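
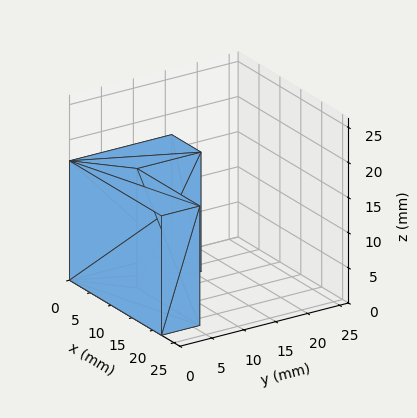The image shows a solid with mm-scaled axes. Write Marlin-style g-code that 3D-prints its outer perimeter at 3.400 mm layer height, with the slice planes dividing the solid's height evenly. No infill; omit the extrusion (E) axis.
Reading the render: the shape is an L-shaped prism: outer 22 × 16 mm, arm thicknesses ≈ 6 mm (horizontal) and 7 mm (vertical), extruded 17 mm in z (dimensions read to the nearest mm from the axis ticks). For the g-code, the solid's height is divided into equal slices at the stated Δz and each level perimeter traced with G1 moves after a G0 lift.

; perimeter-only toolpath
G21 ; units = mm
G90 ; absolute positioning
G28 ; home
; layer 1
G0 Z3.400
G0 X0.000 Y0.000
G1 X22.000 Y0.000
G1 X22.000 Y6.000
G1 X7.000 Y6.000
G1 X7.000 Y16.000
G1 X0.000 Y16.000
G1 X0.000 Y0.000
; layer 2
G0 Z6.800
G0 X0.000 Y0.000
G1 X22.000 Y0.000
G1 X22.000 Y6.000
G1 X7.000 Y6.000
G1 X7.000 Y16.000
G1 X0.000 Y16.000
G1 X0.000 Y0.000
; layer 3
G0 Z10.200
G0 X0.000 Y0.000
G1 X22.000 Y0.000
G1 X22.000 Y6.000
G1 X7.000 Y6.000
G1 X7.000 Y16.000
G1 X0.000 Y16.000
G1 X0.000 Y0.000
; layer 4
G0 Z13.600
G0 X0.000 Y0.000
G1 X22.000 Y0.000
G1 X22.000 Y6.000
G1 X7.000 Y6.000
G1 X7.000 Y16.000
G1 X0.000 Y16.000
G1 X0.000 Y0.000
; layer 5
G0 Z17.000
G0 X0.000 Y0.000
G1 X22.000 Y0.000
G1 X22.000 Y6.000
G1 X7.000 Y6.000
G1 X7.000 Y16.000
G1 X0.000 Y16.000
G1 X0.000 Y0.000
M2 ; end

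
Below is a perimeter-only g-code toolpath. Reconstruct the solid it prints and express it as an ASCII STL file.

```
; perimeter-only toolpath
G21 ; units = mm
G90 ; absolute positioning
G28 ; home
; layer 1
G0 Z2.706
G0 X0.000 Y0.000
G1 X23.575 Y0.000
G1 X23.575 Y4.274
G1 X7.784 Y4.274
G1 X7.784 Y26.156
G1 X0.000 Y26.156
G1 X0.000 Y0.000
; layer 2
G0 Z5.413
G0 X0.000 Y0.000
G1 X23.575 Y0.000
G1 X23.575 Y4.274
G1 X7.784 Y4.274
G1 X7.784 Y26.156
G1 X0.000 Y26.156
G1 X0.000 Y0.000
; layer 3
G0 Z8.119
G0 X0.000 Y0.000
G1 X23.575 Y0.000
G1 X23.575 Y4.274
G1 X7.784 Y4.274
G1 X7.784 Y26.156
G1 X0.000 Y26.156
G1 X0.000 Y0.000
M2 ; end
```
solid part
  facet normal 0.0000 0.0000 -1.0000
    outer loop
      vertex 23.575 4.274 0.000
      vertex 23.575 0.000 0.000
      vertex 0.000 0.000 0.000
    endloop
  endfacet
  facet normal 0.0000 0.0000 -1.0000
    outer loop
      vertex 7.784 4.274 0.000
      vertex 23.575 4.274 0.000
      vertex 0.000 0.000 0.000
    endloop
  endfacet
  facet normal 0.0000 0.0000 -1.0000
    outer loop
      vertex 7.784 26.156 0.000
      vertex 7.784 4.274 0.000
      vertex 0.000 0.000 0.000
    endloop
  endfacet
  facet normal 0.0000 0.0000 -1.0000
    outer loop
      vertex 0.000 26.156 0.000
      vertex 7.784 26.156 0.000
      vertex 0.000 0.000 0.000
    endloop
  endfacet
  facet normal 0.0000 0.0000 1.0000
    outer loop
      vertex 0.000 0.000 8.119
      vertex 23.575 0.000 8.119
      vertex 23.575 4.274 8.119
    endloop
  endfacet
  facet normal 0.0000 0.0000 1.0000
    outer loop
      vertex 0.000 0.000 8.119
      vertex 23.575 4.274 8.119
      vertex 7.784 4.274 8.119
    endloop
  endfacet
  facet normal 0.0000 0.0000 1.0000
    outer loop
      vertex 0.000 0.000 8.119
      vertex 7.784 4.274 8.119
      vertex 7.784 26.156 8.119
    endloop
  endfacet
  facet normal 0.0000 0.0000 1.0000
    outer loop
      vertex 0.000 0.000 8.119
      vertex 7.784 26.156 8.119
      vertex 0.000 26.156 8.119
    endloop
  endfacet
  facet normal 0.0000 -1.0000 0.0000
    outer loop
      vertex 0.000 0.000 0.000
      vertex 23.575 0.000 0.000
      vertex 23.575 0.000 8.119
    endloop
  endfacet
  facet normal 0.0000 -1.0000 0.0000
    outer loop
      vertex 0.000 0.000 0.000
      vertex 23.575 0.000 8.119
      vertex 0.000 0.000 8.119
    endloop
  endfacet
  facet normal 1.0000 0.0000 0.0000
    outer loop
      vertex 23.575 0.000 0.000
      vertex 23.575 4.274 0.000
      vertex 23.575 4.274 8.119
    endloop
  endfacet
  facet normal 1.0000 0.0000 0.0000
    outer loop
      vertex 23.575 0.000 0.000
      vertex 23.575 4.274 8.119
      vertex 23.575 0.000 8.119
    endloop
  endfacet
  facet normal 0.0000 1.0000 0.0000
    outer loop
      vertex 23.575 4.274 0.000
      vertex 7.784 4.274 0.000
      vertex 7.784 4.274 8.119
    endloop
  endfacet
  facet normal 0.0000 1.0000 0.0000
    outer loop
      vertex 23.575 4.274 0.000
      vertex 7.784 4.274 8.119
      vertex 23.575 4.274 8.119
    endloop
  endfacet
  facet normal 1.0000 0.0000 0.0000
    outer loop
      vertex 7.784 4.274 0.000
      vertex 7.784 26.156 0.000
      vertex 7.784 26.156 8.119
    endloop
  endfacet
  facet normal 1.0000 0.0000 0.0000
    outer loop
      vertex 7.784 4.274 0.000
      vertex 7.784 26.156 8.119
      vertex 7.784 4.274 8.119
    endloop
  endfacet
  facet normal 0.0000 1.0000 0.0000
    outer loop
      vertex 7.784 26.156 0.000
      vertex 0.000 26.156 0.000
      vertex 0.000 26.156 8.119
    endloop
  endfacet
  facet normal 0.0000 1.0000 0.0000
    outer loop
      vertex 7.784 26.156 0.000
      vertex 0.000 26.156 8.119
      vertex 7.784 26.156 8.119
    endloop
  endfacet
  facet normal -1.0000 0.0000 0.0000
    outer loop
      vertex 0.000 26.156 0.000
      vertex 0.000 0.000 0.000
      vertex 0.000 0.000 8.119
    endloop
  endfacet
  facet normal -1.0000 0.0000 0.0000
    outer loop
      vertex 0.000 26.156 0.000
      vertex 0.000 0.000 8.119
      vertex 0.000 26.156 8.119
    endloop
  endfacet
endsolid part

The G0 Z moves step by Δz≈2.706 mm. Every layer's G1 loop is the same polygon, so the solid is a straight extrusion of it from z=0 to z≈8.12. Closing with flat bottom and top caps and triangulating gives 20 facets — an L-shaped prism: outer 23.6 × 26.2 mm, arm thicknesses ≈ 4.27 mm (horizontal) and 7.78 mm (vertical), extruded 8.12 mm in z.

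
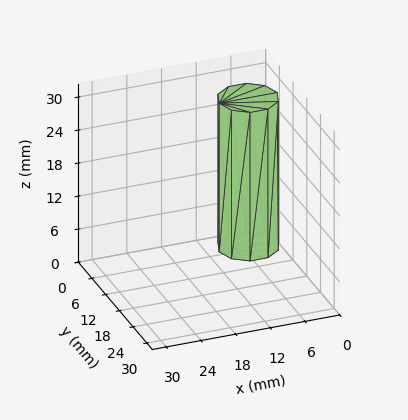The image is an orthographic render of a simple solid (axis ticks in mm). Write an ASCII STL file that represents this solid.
Reading the render: the shape is a regular 10-sided prism (a cylinder approximated with 10 flat sides), circumscribed radius ≈ 5 mm, height ≈ 27 mm (dimensions read to the nearest mm from the axis ticks). For the STL, each face is triangulated and given an outward normal.

solid part
  facet normal 0.0000 0.0000 -1.0000
    outer loop
      vertex 6.55 9.76 0.00
      vertex 9.05 7.94 0.00
      vertex 10.00 5.00 0.00
    endloop
  endfacet
  facet normal 0.0000 0.0000 -1.0000
    outer loop
      vertex 3.45 9.76 0.00
      vertex 6.55 9.76 0.00
      vertex 10.00 5.00 0.00
    endloop
  endfacet
  facet normal 0.0000 0.0000 -1.0000
    outer loop
      vertex 0.95 7.94 0.00
      vertex 3.45 9.76 0.00
      vertex 10.00 5.00 0.00
    endloop
  endfacet
  facet normal 0.0000 0.0000 -1.0000
    outer loop
      vertex 0.00 5.00 0.00
      vertex 0.95 7.94 0.00
      vertex 10.00 5.00 0.00
    endloop
  endfacet
  facet normal 0.0000 0.0000 -1.0000
    outer loop
      vertex 0.95 2.06 0.00
      vertex 0.00 5.00 0.00
      vertex 10.00 5.00 0.00
    endloop
  endfacet
  facet normal 0.0000 0.0000 -1.0000
    outer loop
      vertex 3.45 0.24 0.00
      vertex 0.95 2.06 0.00
      vertex 10.00 5.00 0.00
    endloop
  endfacet
  facet normal 0.0000 0.0000 -1.0000
    outer loop
      vertex 6.55 0.24 0.00
      vertex 3.45 0.24 0.00
      vertex 10.00 5.00 0.00
    endloop
  endfacet
  facet normal 0.0000 0.0000 -1.0000
    outer loop
      vertex 9.05 2.06 0.00
      vertex 6.55 0.24 0.00
      vertex 10.00 5.00 0.00
    endloop
  endfacet
  facet normal 0.0000 0.0000 1.0000
    outer loop
      vertex 10.00 5.00 27.00
      vertex 9.05 7.94 27.00
      vertex 6.55 9.76 27.00
    endloop
  endfacet
  facet normal 0.0000 0.0000 1.0000
    outer loop
      vertex 10.00 5.00 27.00
      vertex 6.55 9.76 27.00
      vertex 3.45 9.76 27.00
    endloop
  endfacet
  facet normal 0.0000 0.0000 1.0000
    outer loop
      vertex 10.00 5.00 27.00
      vertex 3.45 9.76 27.00
      vertex 0.95 7.94 27.00
    endloop
  endfacet
  facet normal 0.0000 0.0000 1.0000
    outer loop
      vertex 10.00 5.00 27.00
      vertex 0.95 7.94 27.00
      vertex 0.00 5.00 27.00
    endloop
  endfacet
  facet normal 0.0000 0.0000 1.0000
    outer loop
      vertex 10.00 5.00 27.00
      vertex 0.00 5.00 27.00
      vertex 0.95 2.06 27.00
    endloop
  endfacet
  facet normal 0.0000 0.0000 1.0000
    outer loop
      vertex 10.00 5.00 27.00
      vertex 0.95 2.06 27.00
      vertex 3.45 0.24 27.00
    endloop
  endfacet
  facet normal 0.0000 0.0000 1.0000
    outer loop
      vertex 10.00 5.00 27.00
      vertex 3.45 0.24 27.00
      vertex 6.55 0.24 27.00
    endloop
  endfacet
  facet normal 0.0000 0.0000 1.0000
    outer loop
      vertex 10.00 5.00 27.00
      vertex 6.55 0.24 27.00
      vertex 9.05 2.06 27.00
    endloop
  endfacet
  facet normal 0.9516 0.3075 0.0000
    outer loop
      vertex 10.00 5.00 0.00
      vertex 9.05 7.94 0.00
      vertex 9.05 7.94 27.00
    endloop
  endfacet
  facet normal 0.9516 0.3075 0.0000
    outer loop
      vertex 10.00 5.00 0.00
      vertex 9.05 7.94 27.00
      vertex 10.00 5.00 27.00
    endloop
  endfacet
  facet normal 0.5886 0.8085 0.0000
    outer loop
      vertex 9.05 7.94 0.00
      vertex 6.55 9.76 0.00
      vertex 6.55 9.76 27.00
    endloop
  endfacet
  facet normal 0.5886 0.8085 0.0000
    outer loop
      vertex 9.05 7.94 0.00
      vertex 6.55 9.76 27.00
      vertex 9.05 7.94 27.00
    endloop
  endfacet
  facet normal 0.0000 1.0000 0.0000
    outer loop
      vertex 6.55 9.76 0.00
      vertex 3.45 9.76 0.00
      vertex 3.45 9.76 27.00
    endloop
  endfacet
  facet normal 0.0000 1.0000 0.0000
    outer loop
      vertex 6.55 9.76 0.00
      vertex 3.45 9.76 27.00
      vertex 6.55 9.76 27.00
    endloop
  endfacet
  facet normal -0.5886 0.8085 0.0000
    outer loop
      vertex 3.45 9.76 0.00
      vertex 0.95 7.94 0.00
      vertex 0.95 7.94 27.00
    endloop
  endfacet
  facet normal -0.5886 0.8085 0.0000
    outer loop
      vertex 3.45 9.76 0.00
      vertex 0.95 7.94 27.00
      vertex 3.45 9.76 27.00
    endloop
  endfacet
  facet normal -0.9516 0.3075 0.0000
    outer loop
      vertex 0.95 7.94 0.00
      vertex 0.00 5.00 0.00
      vertex 0.00 5.00 27.00
    endloop
  endfacet
  facet normal -0.9516 0.3075 0.0000
    outer loop
      vertex 0.95 7.94 0.00
      vertex 0.00 5.00 27.00
      vertex 0.95 7.94 27.00
    endloop
  endfacet
  facet normal -0.9516 -0.3075 0.0000
    outer loop
      vertex 0.00 5.00 0.00
      vertex 0.95 2.06 0.00
      vertex 0.95 2.06 27.00
    endloop
  endfacet
  facet normal -0.9516 -0.3075 0.0000
    outer loop
      vertex 0.00 5.00 0.00
      vertex 0.95 2.06 27.00
      vertex 0.00 5.00 27.00
    endloop
  endfacet
  facet normal -0.5886 -0.8085 0.0000
    outer loop
      vertex 0.95 2.06 0.00
      vertex 3.45 0.24 0.00
      vertex 3.45 0.24 27.00
    endloop
  endfacet
  facet normal -0.5886 -0.8085 0.0000
    outer loop
      vertex 0.95 2.06 0.00
      vertex 3.45 0.24 27.00
      vertex 0.95 2.06 27.00
    endloop
  endfacet
  facet normal 0.0000 -1.0000 0.0000
    outer loop
      vertex 3.45 0.24 0.00
      vertex 6.55 0.24 0.00
      vertex 6.55 0.24 27.00
    endloop
  endfacet
  facet normal 0.0000 -1.0000 0.0000
    outer loop
      vertex 3.45 0.24 0.00
      vertex 6.55 0.24 27.00
      vertex 3.45 0.24 27.00
    endloop
  endfacet
  facet normal 0.5886 -0.8085 0.0000
    outer loop
      vertex 6.55 0.24 0.00
      vertex 9.05 2.06 0.00
      vertex 9.05 2.06 27.00
    endloop
  endfacet
  facet normal 0.5886 -0.8085 0.0000
    outer loop
      vertex 6.55 0.24 0.00
      vertex 9.05 2.06 27.00
      vertex 6.55 0.24 27.00
    endloop
  endfacet
  facet normal 0.9516 -0.3075 0.0000
    outer loop
      vertex 9.05 2.06 0.00
      vertex 10.00 5.00 0.00
      vertex 10.00 5.00 27.00
    endloop
  endfacet
  facet normal 0.9516 -0.3075 0.0000
    outer loop
      vertex 9.05 2.06 0.00
      vertex 10.00 5.00 27.00
      vertex 9.05 2.06 27.00
    endloop
  endfacet
endsolid part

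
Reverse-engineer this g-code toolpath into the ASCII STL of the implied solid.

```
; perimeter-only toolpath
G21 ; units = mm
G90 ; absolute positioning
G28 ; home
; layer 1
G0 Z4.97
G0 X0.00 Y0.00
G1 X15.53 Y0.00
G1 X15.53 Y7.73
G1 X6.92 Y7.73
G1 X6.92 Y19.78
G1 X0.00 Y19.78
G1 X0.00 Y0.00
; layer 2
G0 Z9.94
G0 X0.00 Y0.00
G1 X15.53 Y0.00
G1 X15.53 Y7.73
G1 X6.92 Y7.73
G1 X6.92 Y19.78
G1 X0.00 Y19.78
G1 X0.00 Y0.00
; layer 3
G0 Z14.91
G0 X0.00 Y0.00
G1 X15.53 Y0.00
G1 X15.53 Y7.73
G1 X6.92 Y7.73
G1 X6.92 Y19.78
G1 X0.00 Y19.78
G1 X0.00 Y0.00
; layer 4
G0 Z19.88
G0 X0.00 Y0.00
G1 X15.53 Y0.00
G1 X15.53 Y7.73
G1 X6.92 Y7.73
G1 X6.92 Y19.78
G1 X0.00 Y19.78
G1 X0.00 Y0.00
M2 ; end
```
solid part
  facet normal 0.0000 0.0000 -1.0000
    outer loop
      vertex 15.53 7.73 0.00
      vertex 15.53 0.00 0.00
      vertex 0.00 0.00 0.00
    endloop
  endfacet
  facet normal 0.0000 0.0000 -1.0000
    outer loop
      vertex 6.92 7.73 0.00
      vertex 15.53 7.73 0.00
      vertex 0.00 0.00 0.00
    endloop
  endfacet
  facet normal 0.0000 0.0000 -1.0000
    outer loop
      vertex 6.92 19.78 0.00
      vertex 6.92 7.73 0.00
      vertex 0.00 0.00 0.00
    endloop
  endfacet
  facet normal 0.0000 0.0000 -1.0000
    outer loop
      vertex 0.00 19.78 0.00
      vertex 6.92 19.78 0.00
      vertex 0.00 0.00 0.00
    endloop
  endfacet
  facet normal 0.0000 0.0000 1.0000
    outer loop
      vertex 0.00 0.00 19.88
      vertex 15.53 0.00 19.88
      vertex 15.53 7.73 19.88
    endloop
  endfacet
  facet normal 0.0000 0.0000 1.0000
    outer loop
      vertex 0.00 0.00 19.88
      vertex 15.53 7.73 19.88
      vertex 6.92 7.73 19.88
    endloop
  endfacet
  facet normal 0.0000 0.0000 1.0000
    outer loop
      vertex 0.00 0.00 19.88
      vertex 6.92 7.73 19.88
      vertex 6.92 19.78 19.88
    endloop
  endfacet
  facet normal 0.0000 0.0000 1.0000
    outer loop
      vertex 0.00 0.00 19.88
      vertex 6.92 19.78 19.88
      vertex 0.00 19.78 19.88
    endloop
  endfacet
  facet normal 0.0000 -1.0000 0.0000
    outer loop
      vertex 0.00 0.00 0.00
      vertex 15.53 0.00 0.00
      vertex 15.53 0.00 19.88
    endloop
  endfacet
  facet normal 0.0000 -1.0000 0.0000
    outer loop
      vertex 0.00 0.00 0.00
      vertex 15.53 0.00 19.88
      vertex 0.00 0.00 19.88
    endloop
  endfacet
  facet normal 1.0000 0.0000 0.0000
    outer loop
      vertex 15.53 0.00 0.00
      vertex 15.53 7.73 0.00
      vertex 15.53 7.73 19.88
    endloop
  endfacet
  facet normal 1.0000 0.0000 0.0000
    outer loop
      vertex 15.53 0.00 0.00
      vertex 15.53 7.73 19.88
      vertex 15.53 0.00 19.88
    endloop
  endfacet
  facet normal 0.0000 1.0000 0.0000
    outer loop
      vertex 15.53 7.73 0.00
      vertex 6.92 7.73 0.00
      vertex 6.92 7.73 19.88
    endloop
  endfacet
  facet normal 0.0000 1.0000 0.0000
    outer loop
      vertex 15.53 7.73 0.00
      vertex 6.92 7.73 19.88
      vertex 15.53 7.73 19.88
    endloop
  endfacet
  facet normal 1.0000 0.0000 0.0000
    outer loop
      vertex 6.92 7.73 0.00
      vertex 6.92 19.78 0.00
      vertex 6.92 19.78 19.88
    endloop
  endfacet
  facet normal 1.0000 0.0000 0.0000
    outer loop
      vertex 6.92 7.73 0.00
      vertex 6.92 19.78 19.88
      vertex 6.92 7.73 19.88
    endloop
  endfacet
  facet normal 0.0000 1.0000 0.0000
    outer loop
      vertex 6.92 19.78 0.00
      vertex 0.00 19.78 0.00
      vertex 0.00 19.78 19.88
    endloop
  endfacet
  facet normal 0.0000 1.0000 0.0000
    outer loop
      vertex 6.92 19.78 0.00
      vertex 0.00 19.78 19.88
      vertex 6.92 19.78 19.88
    endloop
  endfacet
  facet normal -1.0000 0.0000 0.0000
    outer loop
      vertex 0.00 19.78 0.00
      vertex 0.00 0.00 0.00
      vertex 0.00 0.00 19.88
    endloop
  endfacet
  facet normal -1.0000 0.0000 0.0000
    outer loop
      vertex 0.00 19.78 0.00
      vertex 0.00 0.00 19.88
      vertex 0.00 19.78 19.88
    endloop
  endfacet
endsolid part

The G0 Z moves step by Δz≈4.97 mm. Every layer's G1 loop is the same polygon, so the solid is a straight extrusion of it from z=0 to z≈19.9. Closing with flat bottom and top caps and triangulating gives 20 facets — an L-shaped prism: outer 15.5 × 19.8 mm, arm thicknesses ≈ 7.73 mm (horizontal) and 6.92 mm (vertical), extruded 19.9 mm in z.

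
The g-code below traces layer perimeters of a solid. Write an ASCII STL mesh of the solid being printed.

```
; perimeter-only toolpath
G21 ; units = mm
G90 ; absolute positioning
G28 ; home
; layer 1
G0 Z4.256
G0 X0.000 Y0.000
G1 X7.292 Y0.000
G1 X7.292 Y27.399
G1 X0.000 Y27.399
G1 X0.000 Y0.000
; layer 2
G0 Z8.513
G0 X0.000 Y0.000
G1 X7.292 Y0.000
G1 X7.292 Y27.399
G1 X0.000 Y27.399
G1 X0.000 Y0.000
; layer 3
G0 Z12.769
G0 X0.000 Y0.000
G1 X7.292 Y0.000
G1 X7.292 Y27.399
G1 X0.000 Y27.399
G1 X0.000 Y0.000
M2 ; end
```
solid part
  facet normal 0.0000 0.0000 -1.0000
    outer loop
      vertex 7.292 27.399 0.000
      vertex 7.292 0.000 0.000
      vertex 0.000 0.000 0.000
    endloop
  endfacet
  facet normal 0.0000 0.0000 -1.0000
    outer loop
      vertex 0.000 27.399 0.000
      vertex 7.292 27.399 0.000
      vertex 0.000 0.000 0.000
    endloop
  endfacet
  facet normal 0.0000 0.0000 1.0000
    outer loop
      vertex 0.000 0.000 12.769
      vertex 7.292 0.000 12.769
      vertex 7.292 27.399 12.769
    endloop
  endfacet
  facet normal 0.0000 0.0000 1.0000
    outer loop
      vertex 0.000 0.000 12.769
      vertex 7.292 27.399 12.769
      vertex 0.000 27.399 12.769
    endloop
  endfacet
  facet normal 0.0000 -1.0000 0.0000
    outer loop
      vertex 0.000 0.000 0.000
      vertex 7.292 0.000 0.000
      vertex 7.292 0.000 12.769
    endloop
  endfacet
  facet normal 0.0000 -1.0000 0.0000
    outer loop
      vertex 0.000 0.000 0.000
      vertex 7.292 0.000 12.769
      vertex 0.000 0.000 12.769
    endloop
  endfacet
  facet normal 0.0000 1.0000 0.0000
    outer loop
      vertex 7.292 27.399 12.769
      vertex 7.292 27.399 0.000
      vertex 0.000 27.399 0.000
    endloop
  endfacet
  facet normal 0.0000 1.0000 0.0000
    outer loop
      vertex 0.000 27.399 12.769
      vertex 7.292 27.399 12.769
      vertex 0.000 27.399 0.000
    endloop
  endfacet
  facet normal -1.0000 0.0000 0.0000
    outer loop
      vertex 0.000 27.399 12.769
      vertex 0.000 27.399 0.000
      vertex 0.000 0.000 0.000
    endloop
  endfacet
  facet normal -1.0000 0.0000 0.0000
    outer loop
      vertex 0.000 0.000 12.769
      vertex 0.000 27.399 12.769
      vertex 0.000 0.000 0.000
    endloop
  endfacet
  facet normal 1.0000 0.0000 0.0000
    outer loop
      vertex 7.292 0.000 0.000
      vertex 7.292 27.399 0.000
      vertex 7.292 27.399 12.769
    endloop
  endfacet
  facet normal 1.0000 0.0000 0.0000
    outer loop
      vertex 7.292 0.000 0.000
      vertex 7.292 27.399 12.769
      vertex 7.292 0.000 12.769
    endloop
  endfacet
endsolid part

The G0 Z moves step by Δz≈4.256 mm. Every layer's G1 loop is the same polygon, so the solid is a straight extrusion of it from z=0 to z≈12.8. Closing with flat bottom and top caps and triangulating gives 12 facets — a rectangular box, roughly 7.29 × 27.4 mm footprint and 12.8 mm tall.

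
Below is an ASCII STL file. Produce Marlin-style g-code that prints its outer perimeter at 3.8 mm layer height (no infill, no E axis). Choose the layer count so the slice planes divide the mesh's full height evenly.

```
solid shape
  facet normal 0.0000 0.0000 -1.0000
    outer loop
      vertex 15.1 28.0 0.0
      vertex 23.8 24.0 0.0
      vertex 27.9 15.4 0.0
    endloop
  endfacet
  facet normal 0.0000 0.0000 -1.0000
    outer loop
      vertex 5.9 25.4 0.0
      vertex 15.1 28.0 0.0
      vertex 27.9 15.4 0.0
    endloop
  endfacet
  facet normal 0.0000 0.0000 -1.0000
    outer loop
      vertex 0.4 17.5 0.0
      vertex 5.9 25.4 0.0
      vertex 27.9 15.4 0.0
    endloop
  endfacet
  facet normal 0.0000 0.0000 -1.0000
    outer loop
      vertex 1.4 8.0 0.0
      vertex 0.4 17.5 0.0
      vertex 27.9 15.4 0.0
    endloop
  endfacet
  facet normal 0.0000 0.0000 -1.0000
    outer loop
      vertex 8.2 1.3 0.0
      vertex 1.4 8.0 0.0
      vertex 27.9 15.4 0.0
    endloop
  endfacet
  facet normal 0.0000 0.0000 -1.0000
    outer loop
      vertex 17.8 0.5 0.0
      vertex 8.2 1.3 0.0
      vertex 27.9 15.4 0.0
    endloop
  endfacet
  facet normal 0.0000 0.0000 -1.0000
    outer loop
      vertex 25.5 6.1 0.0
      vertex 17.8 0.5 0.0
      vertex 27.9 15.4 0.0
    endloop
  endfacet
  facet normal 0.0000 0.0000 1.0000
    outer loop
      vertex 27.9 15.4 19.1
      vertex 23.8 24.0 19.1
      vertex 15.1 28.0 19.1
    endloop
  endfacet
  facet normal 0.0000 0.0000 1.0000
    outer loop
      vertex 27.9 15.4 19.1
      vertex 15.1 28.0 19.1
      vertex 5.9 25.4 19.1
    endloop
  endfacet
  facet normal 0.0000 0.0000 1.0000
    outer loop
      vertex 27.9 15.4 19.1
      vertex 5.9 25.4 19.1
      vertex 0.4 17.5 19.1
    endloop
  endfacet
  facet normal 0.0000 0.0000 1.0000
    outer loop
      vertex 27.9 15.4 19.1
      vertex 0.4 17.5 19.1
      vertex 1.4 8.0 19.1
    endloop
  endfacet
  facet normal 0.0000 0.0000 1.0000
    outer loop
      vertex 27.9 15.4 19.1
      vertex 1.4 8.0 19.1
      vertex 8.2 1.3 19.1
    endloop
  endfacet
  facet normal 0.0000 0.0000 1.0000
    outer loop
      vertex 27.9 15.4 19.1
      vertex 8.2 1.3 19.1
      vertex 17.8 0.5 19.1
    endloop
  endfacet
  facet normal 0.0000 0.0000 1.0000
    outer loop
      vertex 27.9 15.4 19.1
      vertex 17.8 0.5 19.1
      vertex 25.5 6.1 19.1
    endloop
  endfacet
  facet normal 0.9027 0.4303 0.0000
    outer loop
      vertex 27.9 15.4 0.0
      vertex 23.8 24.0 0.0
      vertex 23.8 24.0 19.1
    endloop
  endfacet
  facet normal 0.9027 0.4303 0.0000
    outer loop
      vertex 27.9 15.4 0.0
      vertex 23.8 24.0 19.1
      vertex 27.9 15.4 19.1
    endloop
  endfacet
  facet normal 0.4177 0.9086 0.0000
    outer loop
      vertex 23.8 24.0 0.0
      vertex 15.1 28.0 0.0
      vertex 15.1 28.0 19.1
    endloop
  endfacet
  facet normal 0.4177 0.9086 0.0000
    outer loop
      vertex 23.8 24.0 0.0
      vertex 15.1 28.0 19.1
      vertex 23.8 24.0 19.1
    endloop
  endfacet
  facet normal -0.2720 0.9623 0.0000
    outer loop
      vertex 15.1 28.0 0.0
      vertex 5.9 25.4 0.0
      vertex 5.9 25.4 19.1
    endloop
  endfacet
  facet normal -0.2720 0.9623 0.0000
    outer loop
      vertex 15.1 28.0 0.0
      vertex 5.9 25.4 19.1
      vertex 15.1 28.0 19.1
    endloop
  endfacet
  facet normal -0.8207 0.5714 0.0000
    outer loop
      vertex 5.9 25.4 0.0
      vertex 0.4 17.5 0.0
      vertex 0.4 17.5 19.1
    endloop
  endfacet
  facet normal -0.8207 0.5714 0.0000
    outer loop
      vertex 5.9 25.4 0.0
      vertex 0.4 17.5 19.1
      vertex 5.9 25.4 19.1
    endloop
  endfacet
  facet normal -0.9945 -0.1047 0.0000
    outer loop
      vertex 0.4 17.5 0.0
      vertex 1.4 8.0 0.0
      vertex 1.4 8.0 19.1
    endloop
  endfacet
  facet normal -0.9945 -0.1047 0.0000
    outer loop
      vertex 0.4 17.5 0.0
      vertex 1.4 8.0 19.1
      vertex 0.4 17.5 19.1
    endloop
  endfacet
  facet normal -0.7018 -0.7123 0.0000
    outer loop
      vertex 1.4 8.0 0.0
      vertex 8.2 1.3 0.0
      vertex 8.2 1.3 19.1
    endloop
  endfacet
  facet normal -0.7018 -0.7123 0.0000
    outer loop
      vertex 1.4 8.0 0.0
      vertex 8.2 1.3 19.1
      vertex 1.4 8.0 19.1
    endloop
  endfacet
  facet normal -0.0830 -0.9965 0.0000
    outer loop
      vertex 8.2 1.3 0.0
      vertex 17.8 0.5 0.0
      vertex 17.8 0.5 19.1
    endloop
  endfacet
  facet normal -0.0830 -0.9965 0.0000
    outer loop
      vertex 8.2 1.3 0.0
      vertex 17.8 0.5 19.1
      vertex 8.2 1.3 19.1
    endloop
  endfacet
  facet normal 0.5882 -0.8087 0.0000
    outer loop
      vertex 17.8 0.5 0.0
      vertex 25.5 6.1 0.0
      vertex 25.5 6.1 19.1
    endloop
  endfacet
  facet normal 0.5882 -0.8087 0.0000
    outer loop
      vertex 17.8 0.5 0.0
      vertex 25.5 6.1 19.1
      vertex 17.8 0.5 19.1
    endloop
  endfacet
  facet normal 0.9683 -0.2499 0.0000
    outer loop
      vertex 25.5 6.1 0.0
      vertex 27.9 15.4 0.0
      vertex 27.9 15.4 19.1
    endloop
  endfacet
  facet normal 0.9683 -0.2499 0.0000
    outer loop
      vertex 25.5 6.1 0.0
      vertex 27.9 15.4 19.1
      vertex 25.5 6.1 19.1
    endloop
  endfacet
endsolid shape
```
; perimeter-only toolpath
G21 ; units = mm
G90 ; absolute positioning
G28 ; home
; layer 1
G0 Z3.8
G0 X27.9 Y15.4
G1 X23.8 Y24.0
G1 X15.1 Y28.0
G1 X5.9 Y25.4
G1 X0.4 Y17.5
G1 X1.4 Y8.0
G1 X8.2 Y1.3
G1 X17.8 Y0.5
G1 X25.5 Y6.1
G1 X27.9 Y15.4
; layer 2
G0 Z7.6
G0 X27.9 Y15.4
G1 X23.8 Y24.0
G1 X15.1 Y28.0
G1 X5.9 Y25.4
G1 X0.4 Y17.5
G1 X1.4 Y8.0
G1 X8.2 Y1.3
G1 X17.8 Y0.5
G1 X25.5 Y6.1
G1 X27.9 Y15.4
; layer 3
G0 Z11.5
G0 X27.9 Y15.4
G1 X23.8 Y24.0
G1 X15.1 Y28.0
G1 X5.9 Y25.4
G1 X0.4 Y17.5
G1 X1.4 Y8.0
G1 X8.2 Y1.3
G1 X17.8 Y0.5
G1 X25.5 Y6.1
G1 X27.9 Y15.4
; layer 4
G0 Z15.3
G0 X27.9 Y15.4
G1 X23.8 Y24.0
G1 X15.1 Y28.0
G1 X5.9 Y25.4
G1 X0.4 Y17.5
G1 X1.4 Y8.0
G1 X8.2 Y1.3
G1 X17.8 Y0.5
G1 X25.5 Y6.1
G1 X27.9 Y15.4
; layer 5
G0 Z19.1
G0 X27.9 Y15.4
G1 X23.8 Y24.0
G1 X15.1 Y28.0
G1 X5.9 Y25.4
G1 X0.4 Y17.5
G1 X1.4 Y8.0
G1 X8.2 Y1.3
G1 X17.8 Y0.5
G1 X25.5 Y6.1
G1 X27.9 Y15.4
M2 ; end

The solid is a regular 9-sided prism (a cylinder approximated with 9 flat sides), circumscribed radius ≈ 14 mm, height ≈ 19.1 mm. Slicing at Δz = 3.8 mm — 5 equal slices spanning the solid's height, so layer i sits at z = i·h/5 — gives 5 non-empty perimeters. Each is a 9-segment closed polygon; G0 lifts to the layer z and rapids to the start vertex, then G1 traces the edges.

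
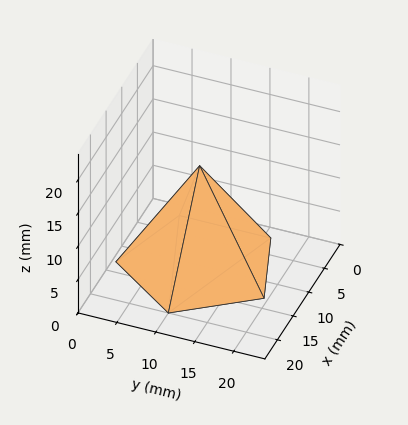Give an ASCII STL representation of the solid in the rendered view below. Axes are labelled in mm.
Reading the render: the shape is a regular 5-sided pyramid, base circumscribed radius ≈ 10 mm, apex at z ≈ 15 mm (dimensions read to the nearest mm from the axis ticks). For the STL, each face is triangulated and given an outward normal.

solid part
  facet normal 0.0000 0.0000 -1.0000
    outer loop
      vertex 1.91 15.88 0.00
      vertex 13.09 19.51 0.00
      vertex 20.00 10.00 0.00
    endloop
  endfacet
  facet normal 0.0000 0.0000 -1.0000
    outer loop
      vertex 1.91 4.12 0.00
      vertex 1.91 15.88 0.00
      vertex 20.00 10.00 0.00
    endloop
  endfacet
  facet normal 0.0000 0.0000 -1.0000
    outer loop
      vertex 13.09 0.49 0.00
      vertex 1.91 4.12 0.00
      vertex 20.00 10.00 0.00
    endloop
  endfacet
  facet normal 0.7120 0.5174 0.4747
    outer loop
      vertex 20.00 10.00 0.00
      vertex 13.09 19.51 0.00
      vertex 10.00 10.00 15.00
    endloop
  endfacet
  facet normal -0.2718 0.8371 0.4747
    outer loop
      vertex 13.09 19.51 0.00
      vertex 1.91 15.88 0.00
      vertex 10.00 10.00 15.00
    endloop
  endfacet
  facet normal -0.8802 0.0000 0.4747
    outer loop
      vertex 1.91 15.88 0.00
      vertex 1.91 4.12 0.00
      vertex 10.00 10.00 15.00
    endloop
  endfacet
  facet normal -0.2718 -0.8371 0.4747
    outer loop
      vertex 1.91 4.12 0.00
      vertex 13.09 0.49 0.00
      vertex 10.00 10.00 15.00
    endloop
  endfacet
  facet normal 0.7120 -0.5174 0.4747
    outer loop
      vertex 13.09 0.49 0.00
      vertex 20.00 10.00 0.00
      vertex 10.00 10.00 15.00
    endloop
  endfacet
endsolid part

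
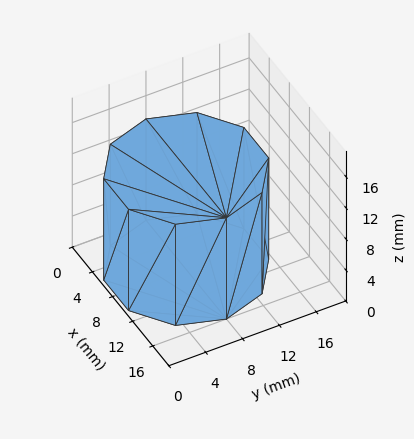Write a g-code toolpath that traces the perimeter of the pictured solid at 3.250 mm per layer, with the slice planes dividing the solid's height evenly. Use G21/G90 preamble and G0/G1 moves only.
Reading the render: the shape is a regular 10-sided prism (a cylinder approximated with 10 flat sides), circumscribed radius ≈ 8 mm, height ≈ 13 mm (dimensions read to the nearest mm from the axis ticks). For the g-code, the solid's height is divided into equal slices at the stated Δz and each level perimeter traced with G1 moves after a G0 lift.

; perimeter-only toolpath
G21 ; units = mm
G90 ; absolute positioning
G28 ; home
; layer 1
G0 Z3.250
G0 X16.000 Y8.000
G1 X14.472 Y12.702
G1 X10.472 Y15.608
G1 X5.528 Y15.608
G1 X1.528 Y12.702
G1 X0.000 Y8.000
G1 X1.528 Y3.298
G1 X5.528 Y0.392
G1 X10.472 Y0.392
G1 X14.472 Y3.298
G1 X16.000 Y8.000
; layer 2
G0 Z6.500
G0 X16.000 Y8.000
G1 X14.472 Y12.702
G1 X10.472 Y15.608
G1 X5.528 Y15.608
G1 X1.528 Y12.702
G1 X0.000 Y8.000
G1 X1.528 Y3.298
G1 X5.528 Y0.392
G1 X10.472 Y0.392
G1 X14.472 Y3.298
G1 X16.000 Y8.000
; layer 3
G0 Z9.750
G0 X16.000 Y8.000
G1 X14.472 Y12.702
G1 X10.472 Y15.608
G1 X5.528 Y15.608
G1 X1.528 Y12.702
G1 X0.000 Y8.000
G1 X1.528 Y3.298
G1 X5.528 Y0.392
G1 X10.472 Y0.392
G1 X14.472 Y3.298
G1 X16.000 Y8.000
; layer 4
G0 Z13.000
G0 X16.000 Y8.000
G1 X14.472 Y12.702
G1 X10.472 Y15.608
G1 X5.528 Y15.608
G1 X1.528 Y12.702
G1 X0.000 Y8.000
G1 X1.528 Y3.298
G1 X5.528 Y0.392
G1 X10.472 Y0.392
G1 X14.472 Y3.298
G1 X16.000 Y8.000
M2 ; end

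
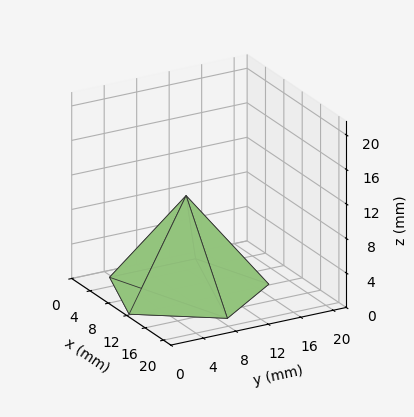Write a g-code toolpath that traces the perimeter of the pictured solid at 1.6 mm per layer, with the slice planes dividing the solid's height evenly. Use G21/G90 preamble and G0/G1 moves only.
Reading the render: the shape is a regular 5-sided pyramid, base circumscribed radius ≈ 9 mm, apex at z ≈ 11 mm (dimensions read to the nearest mm from the axis ticks). For the g-code, the solid's height is divided into equal slices at the stated Δz and each level perimeter traced with G1 moves after a G0 lift.

; perimeter-only toolpath
G21 ; units = mm
G90 ; absolute positioning
G28 ; home
; layer 1
G0 Z1.6
G0 X16.7 Y9.0
G1 X11.4 Y16.4
G1 X2.7 Y13.5
G1 X2.7 Y4.5
G1 X11.4 Y1.6
G1 X16.7 Y9.0
; layer 2
G0 Z3.1
G0 X15.4 Y9.0
G1 X11.0 Y15.1
G1 X3.8 Y12.8
G1 X3.8 Y5.2
G1 X11.0 Y2.9
G1 X15.4 Y9.0
; layer 3
G0 Z4.7
G0 X14.1 Y9.0
G1 X10.6 Y13.9
G1 X4.8 Y12.0
G1 X4.8 Y6.0
G1 X10.6 Y4.1
G1 X14.1 Y9.0
; layer 4
G0 Z6.3
G0 X12.9 Y9.0
G1 X10.2 Y12.7
G1 X5.9 Y11.3
G1 X5.9 Y6.7
G1 X10.2 Y5.3
G1 X12.9 Y9.0
; layer 5
G0 Z7.9
G0 X11.6 Y9.0
G1 X9.8 Y11.5
G1 X6.9 Y10.5
G1 X6.9 Y7.5
G1 X9.8 Y6.5
G1 X11.6 Y9.0
; layer 6
G0 Z9.4
G0 X10.3 Y9.0
G1 X9.4 Y10.2
G1 X8.0 Y9.8
G1 X8.0 Y8.2
G1 X9.4 Y7.8
G1 X10.3 Y9.0
M2 ; end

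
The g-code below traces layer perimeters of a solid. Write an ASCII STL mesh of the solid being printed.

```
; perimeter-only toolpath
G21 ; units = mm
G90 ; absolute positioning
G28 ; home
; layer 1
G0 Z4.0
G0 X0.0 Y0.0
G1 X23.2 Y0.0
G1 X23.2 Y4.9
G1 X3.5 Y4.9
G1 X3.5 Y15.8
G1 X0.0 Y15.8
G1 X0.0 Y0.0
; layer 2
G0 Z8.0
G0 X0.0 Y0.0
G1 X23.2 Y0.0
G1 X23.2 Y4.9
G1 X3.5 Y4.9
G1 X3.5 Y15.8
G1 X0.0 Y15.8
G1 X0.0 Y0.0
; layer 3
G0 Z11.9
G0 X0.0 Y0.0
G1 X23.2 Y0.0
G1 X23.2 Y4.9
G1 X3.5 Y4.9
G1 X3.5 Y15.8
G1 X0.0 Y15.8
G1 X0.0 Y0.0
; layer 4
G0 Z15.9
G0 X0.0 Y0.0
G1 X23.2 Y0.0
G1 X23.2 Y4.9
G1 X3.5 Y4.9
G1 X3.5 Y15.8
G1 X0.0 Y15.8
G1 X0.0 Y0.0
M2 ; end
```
solid part
  facet normal 0.0000 0.0000 -1.0000
    outer loop
      vertex 23.2 4.9 0.0
      vertex 23.2 0.0 0.0
      vertex 0.0 0.0 0.0
    endloop
  endfacet
  facet normal 0.0000 0.0000 -1.0000
    outer loop
      vertex 3.5 4.9 0.0
      vertex 23.2 4.9 0.0
      vertex 0.0 0.0 0.0
    endloop
  endfacet
  facet normal 0.0000 0.0000 -1.0000
    outer loop
      vertex 3.5 15.8 0.0
      vertex 3.5 4.9 0.0
      vertex 0.0 0.0 0.0
    endloop
  endfacet
  facet normal 0.0000 0.0000 -1.0000
    outer loop
      vertex 0.0 15.8 0.0
      vertex 3.5 15.8 0.0
      vertex 0.0 0.0 0.0
    endloop
  endfacet
  facet normal 0.0000 0.0000 1.0000
    outer loop
      vertex 0.0 0.0 15.9
      vertex 23.2 0.0 15.9
      vertex 23.2 4.9 15.9
    endloop
  endfacet
  facet normal 0.0000 0.0000 1.0000
    outer loop
      vertex 0.0 0.0 15.9
      vertex 23.2 4.9 15.9
      vertex 3.5 4.9 15.9
    endloop
  endfacet
  facet normal 0.0000 0.0000 1.0000
    outer loop
      vertex 0.0 0.0 15.9
      vertex 3.5 4.9 15.9
      vertex 3.5 15.8 15.9
    endloop
  endfacet
  facet normal 0.0000 0.0000 1.0000
    outer loop
      vertex 0.0 0.0 15.9
      vertex 3.5 15.8 15.9
      vertex 0.0 15.8 15.9
    endloop
  endfacet
  facet normal 0.0000 -1.0000 0.0000
    outer loop
      vertex 0.0 0.0 0.0
      vertex 23.2 0.0 0.0
      vertex 23.2 0.0 15.9
    endloop
  endfacet
  facet normal 0.0000 -1.0000 0.0000
    outer loop
      vertex 0.0 0.0 0.0
      vertex 23.2 0.0 15.9
      vertex 0.0 0.0 15.9
    endloop
  endfacet
  facet normal 1.0000 0.0000 0.0000
    outer loop
      vertex 23.2 0.0 0.0
      vertex 23.2 4.9 0.0
      vertex 23.2 4.9 15.9
    endloop
  endfacet
  facet normal 1.0000 0.0000 0.0000
    outer loop
      vertex 23.2 0.0 0.0
      vertex 23.2 4.9 15.9
      vertex 23.2 0.0 15.9
    endloop
  endfacet
  facet normal 0.0000 1.0000 0.0000
    outer loop
      vertex 23.2 4.9 0.0
      vertex 3.5 4.9 0.0
      vertex 3.5 4.9 15.9
    endloop
  endfacet
  facet normal 0.0000 1.0000 0.0000
    outer loop
      vertex 23.2 4.9 0.0
      vertex 3.5 4.9 15.9
      vertex 23.2 4.9 15.9
    endloop
  endfacet
  facet normal 1.0000 0.0000 0.0000
    outer loop
      vertex 3.5 4.9 0.0
      vertex 3.5 15.8 0.0
      vertex 3.5 15.8 15.9
    endloop
  endfacet
  facet normal 1.0000 0.0000 0.0000
    outer loop
      vertex 3.5 4.9 0.0
      vertex 3.5 15.8 15.9
      vertex 3.5 4.9 15.9
    endloop
  endfacet
  facet normal 0.0000 1.0000 0.0000
    outer loop
      vertex 3.5 15.8 0.0
      vertex 0.0 15.8 0.0
      vertex 0.0 15.8 15.9
    endloop
  endfacet
  facet normal 0.0000 1.0000 0.0000
    outer loop
      vertex 3.5 15.8 0.0
      vertex 0.0 15.8 15.9
      vertex 3.5 15.8 15.9
    endloop
  endfacet
  facet normal -1.0000 0.0000 0.0000
    outer loop
      vertex 0.0 15.8 0.0
      vertex 0.0 0.0 0.0
      vertex 0.0 0.0 15.9
    endloop
  endfacet
  facet normal -1.0000 0.0000 0.0000
    outer loop
      vertex 0.0 15.8 0.0
      vertex 0.0 0.0 15.9
      vertex 0.0 15.8 15.9
    endloop
  endfacet
endsolid part

The G0 Z moves step by Δz≈4.0 mm. Every layer's G1 loop is the same polygon, so the solid is a straight extrusion of it from z=0 to z≈15.9. Closing with flat bottom and top caps and triangulating gives 20 facets — an L-shaped prism: outer 23.2 × 15.8 mm, arm thicknesses ≈ 4.9 mm (horizontal) and 3.5 mm (vertical), extruded 15.9 mm in z.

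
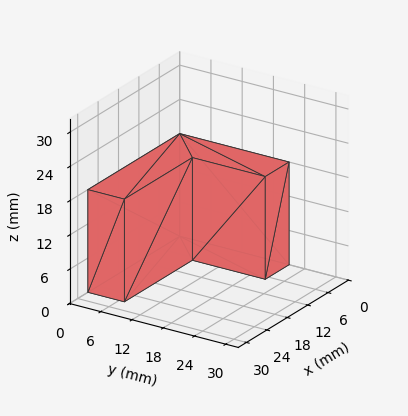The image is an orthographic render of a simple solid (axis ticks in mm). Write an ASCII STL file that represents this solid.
Reading the render: the shape is an L-shaped prism: outer 27 × 21 mm, arm thicknesses ≈ 7 mm (horizontal) and 7 mm (vertical), extruded 18 mm in z (dimensions read to the nearest mm from the axis ticks). For the STL, each face is triangulated and given an outward normal.

solid part
  facet normal 0.0000 0.0000 -1.0000
    outer loop
      vertex 27.00 7.00 0.00
      vertex 27.00 0.00 0.00
      vertex 0.00 0.00 0.00
    endloop
  endfacet
  facet normal 0.0000 0.0000 -1.0000
    outer loop
      vertex 7.00 7.00 0.00
      vertex 27.00 7.00 0.00
      vertex 0.00 0.00 0.00
    endloop
  endfacet
  facet normal 0.0000 0.0000 -1.0000
    outer loop
      vertex 7.00 21.00 0.00
      vertex 7.00 7.00 0.00
      vertex 0.00 0.00 0.00
    endloop
  endfacet
  facet normal 0.0000 0.0000 -1.0000
    outer loop
      vertex 0.00 21.00 0.00
      vertex 7.00 21.00 0.00
      vertex 0.00 0.00 0.00
    endloop
  endfacet
  facet normal 0.0000 0.0000 1.0000
    outer loop
      vertex 0.00 0.00 18.00
      vertex 27.00 0.00 18.00
      vertex 27.00 7.00 18.00
    endloop
  endfacet
  facet normal 0.0000 0.0000 1.0000
    outer loop
      vertex 0.00 0.00 18.00
      vertex 27.00 7.00 18.00
      vertex 7.00 7.00 18.00
    endloop
  endfacet
  facet normal 0.0000 0.0000 1.0000
    outer loop
      vertex 0.00 0.00 18.00
      vertex 7.00 7.00 18.00
      vertex 7.00 21.00 18.00
    endloop
  endfacet
  facet normal 0.0000 0.0000 1.0000
    outer loop
      vertex 0.00 0.00 18.00
      vertex 7.00 21.00 18.00
      vertex 0.00 21.00 18.00
    endloop
  endfacet
  facet normal 0.0000 -1.0000 0.0000
    outer loop
      vertex 0.00 0.00 0.00
      vertex 27.00 0.00 0.00
      vertex 27.00 0.00 18.00
    endloop
  endfacet
  facet normal 0.0000 -1.0000 0.0000
    outer loop
      vertex 0.00 0.00 0.00
      vertex 27.00 0.00 18.00
      vertex 0.00 0.00 18.00
    endloop
  endfacet
  facet normal 1.0000 0.0000 0.0000
    outer loop
      vertex 27.00 0.00 0.00
      vertex 27.00 7.00 0.00
      vertex 27.00 7.00 18.00
    endloop
  endfacet
  facet normal 1.0000 0.0000 0.0000
    outer loop
      vertex 27.00 0.00 0.00
      vertex 27.00 7.00 18.00
      vertex 27.00 0.00 18.00
    endloop
  endfacet
  facet normal 0.0000 1.0000 0.0000
    outer loop
      vertex 27.00 7.00 0.00
      vertex 7.00 7.00 0.00
      vertex 7.00 7.00 18.00
    endloop
  endfacet
  facet normal 0.0000 1.0000 0.0000
    outer loop
      vertex 27.00 7.00 0.00
      vertex 7.00 7.00 18.00
      vertex 27.00 7.00 18.00
    endloop
  endfacet
  facet normal 1.0000 0.0000 0.0000
    outer loop
      vertex 7.00 7.00 0.00
      vertex 7.00 21.00 0.00
      vertex 7.00 21.00 18.00
    endloop
  endfacet
  facet normal 1.0000 0.0000 0.0000
    outer loop
      vertex 7.00 7.00 0.00
      vertex 7.00 21.00 18.00
      vertex 7.00 7.00 18.00
    endloop
  endfacet
  facet normal 0.0000 1.0000 0.0000
    outer loop
      vertex 7.00 21.00 0.00
      vertex 0.00 21.00 0.00
      vertex 0.00 21.00 18.00
    endloop
  endfacet
  facet normal 0.0000 1.0000 0.0000
    outer loop
      vertex 7.00 21.00 0.00
      vertex 0.00 21.00 18.00
      vertex 7.00 21.00 18.00
    endloop
  endfacet
  facet normal -1.0000 0.0000 0.0000
    outer loop
      vertex 0.00 21.00 0.00
      vertex 0.00 0.00 0.00
      vertex 0.00 0.00 18.00
    endloop
  endfacet
  facet normal -1.0000 0.0000 0.0000
    outer loop
      vertex 0.00 21.00 0.00
      vertex 0.00 0.00 18.00
      vertex 0.00 21.00 18.00
    endloop
  endfacet
endsolid part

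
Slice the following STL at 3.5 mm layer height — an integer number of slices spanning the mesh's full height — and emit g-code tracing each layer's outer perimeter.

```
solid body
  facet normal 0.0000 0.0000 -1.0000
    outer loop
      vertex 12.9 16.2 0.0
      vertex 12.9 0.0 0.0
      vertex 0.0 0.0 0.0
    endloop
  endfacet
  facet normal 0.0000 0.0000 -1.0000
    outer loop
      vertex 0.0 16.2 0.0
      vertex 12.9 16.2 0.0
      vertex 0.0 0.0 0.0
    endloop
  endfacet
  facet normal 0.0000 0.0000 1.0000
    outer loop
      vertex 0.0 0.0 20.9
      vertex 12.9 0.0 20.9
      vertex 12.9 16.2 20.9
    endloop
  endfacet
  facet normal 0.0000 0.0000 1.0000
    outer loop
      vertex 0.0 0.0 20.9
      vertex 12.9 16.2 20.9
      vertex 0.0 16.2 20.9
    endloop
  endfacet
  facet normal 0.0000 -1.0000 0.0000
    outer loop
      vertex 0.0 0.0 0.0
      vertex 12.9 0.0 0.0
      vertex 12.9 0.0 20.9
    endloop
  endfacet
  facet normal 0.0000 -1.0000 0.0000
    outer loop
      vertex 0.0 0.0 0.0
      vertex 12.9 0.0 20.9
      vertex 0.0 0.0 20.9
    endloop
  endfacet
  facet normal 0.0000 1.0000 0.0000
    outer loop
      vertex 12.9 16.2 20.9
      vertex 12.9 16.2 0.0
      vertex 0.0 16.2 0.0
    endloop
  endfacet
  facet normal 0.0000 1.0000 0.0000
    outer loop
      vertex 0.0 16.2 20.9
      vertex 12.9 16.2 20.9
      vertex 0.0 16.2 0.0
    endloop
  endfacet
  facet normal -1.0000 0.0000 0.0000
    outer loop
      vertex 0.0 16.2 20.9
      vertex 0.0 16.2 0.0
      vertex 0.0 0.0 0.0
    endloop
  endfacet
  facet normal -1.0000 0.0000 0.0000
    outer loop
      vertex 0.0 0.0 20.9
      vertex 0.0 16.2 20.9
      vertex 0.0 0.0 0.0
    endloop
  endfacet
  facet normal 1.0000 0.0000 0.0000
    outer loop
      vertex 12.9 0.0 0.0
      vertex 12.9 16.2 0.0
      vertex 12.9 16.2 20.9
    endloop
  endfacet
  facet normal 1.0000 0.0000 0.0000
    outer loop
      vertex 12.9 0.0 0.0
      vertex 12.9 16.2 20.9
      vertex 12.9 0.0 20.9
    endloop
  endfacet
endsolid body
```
; perimeter-only toolpath
G21 ; units = mm
G90 ; absolute positioning
G28 ; home
; layer 1
G0 Z3.5
G0 X0.0 Y0.0
G1 X12.9 Y0.0
G1 X12.9 Y16.2
G1 X0.0 Y16.2
G1 X0.0 Y0.0
; layer 2
G0 Z7.0
G0 X0.0 Y0.0
G1 X12.9 Y0.0
G1 X12.9 Y16.2
G1 X0.0 Y16.2
G1 X0.0 Y0.0
; layer 3
G0 Z10.4
G0 X0.0 Y0.0
G1 X12.9 Y0.0
G1 X12.9 Y16.2
G1 X0.0 Y16.2
G1 X0.0 Y0.0
; layer 4
G0 Z13.9
G0 X0.0 Y0.0
G1 X12.9 Y0.0
G1 X12.9 Y16.2
G1 X0.0 Y16.2
G1 X0.0 Y0.0
; layer 5
G0 Z17.4
G0 X0.0 Y0.0
G1 X12.9 Y0.0
G1 X12.9 Y16.2
G1 X0.0 Y16.2
G1 X0.0 Y0.0
; layer 6
G0 Z20.9
G0 X0.0 Y0.0
G1 X12.9 Y0.0
G1 X12.9 Y16.2
G1 X0.0 Y16.2
G1 X0.0 Y0.0
M2 ; end

The solid is a rectangular box, roughly 12.9 × 16.2 mm footprint and 20.9 mm tall. Slicing at Δz = 3.5 mm — 6 equal slices spanning the solid's height, so layer i sits at z = i·h/6 — gives 6 non-empty perimeters. Each is a 4-segment closed polygon; G0 lifts to the layer z and rapids to the start vertex, then G1 traces the edges.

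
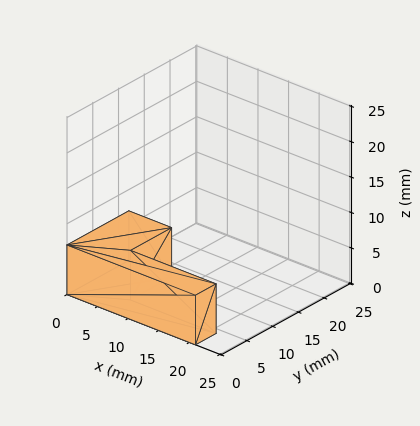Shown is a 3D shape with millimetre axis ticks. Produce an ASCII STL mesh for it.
Reading the render: the shape is an L-shaped prism: outer 21 × 12 mm, arm thicknesses ≈ 4 mm (horizontal) and 7 mm (vertical), extruded 7 mm in z (dimensions read to the nearest mm from the axis ticks). For the STL, each face is triangulated and given an outward normal.

solid part
  facet normal 0.0000 0.0000 -1.0000
    outer loop
      vertex 21.0 4.0 0.0
      vertex 21.0 0.0 0.0
      vertex 0.0 0.0 0.0
    endloop
  endfacet
  facet normal 0.0000 0.0000 -1.0000
    outer loop
      vertex 7.0 4.0 0.0
      vertex 21.0 4.0 0.0
      vertex 0.0 0.0 0.0
    endloop
  endfacet
  facet normal 0.0000 0.0000 -1.0000
    outer loop
      vertex 7.0 12.0 0.0
      vertex 7.0 4.0 0.0
      vertex 0.0 0.0 0.0
    endloop
  endfacet
  facet normal 0.0000 0.0000 -1.0000
    outer loop
      vertex 0.0 12.0 0.0
      vertex 7.0 12.0 0.0
      vertex 0.0 0.0 0.0
    endloop
  endfacet
  facet normal 0.0000 0.0000 1.0000
    outer loop
      vertex 0.0 0.0 7.0
      vertex 21.0 0.0 7.0
      vertex 21.0 4.0 7.0
    endloop
  endfacet
  facet normal 0.0000 0.0000 1.0000
    outer loop
      vertex 0.0 0.0 7.0
      vertex 21.0 4.0 7.0
      vertex 7.0 4.0 7.0
    endloop
  endfacet
  facet normal 0.0000 0.0000 1.0000
    outer loop
      vertex 0.0 0.0 7.0
      vertex 7.0 4.0 7.0
      vertex 7.0 12.0 7.0
    endloop
  endfacet
  facet normal 0.0000 0.0000 1.0000
    outer loop
      vertex 0.0 0.0 7.0
      vertex 7.0 12.0 7.0
      vertex 0.0 12.0 7.0
    endloop
  endfacet
  facet normal 0.0000 -1.0000 0.0000
    outer loop
      vertex 0.0 0.0 0.0
      vertex 21.0 0.0 0.0
      vertex 21.0 0.0 7.0
    endloop
  endfacet
  facet normal 0.0000 -1.0000 0.0000
    outer loop
      vertex 0.0 0.0 0.0
      vertex 21.0 0.0 7.0
      vertex 0.0 0.0 7.0
    endloop
  endfacet
  facet normal 1.0000 0.0000 0.0000
    outer loop
      vertex 21.0 0.0 0.0
      vertex 21.0 4.0 0.0
      vertex 21.0 4.0 7.0
    endloop
  endfacet
  facet normal 1.0000 0.0000 0.0000
    outer loop
      vertex 21.0 0.0 0.0
      vertex 21.0 4.0 7.0
      vertex 21.0 0.0 7.0
    endloop
  endfacet
  facet normal 0.0000 1.0000 0.0000
    outer loop
      vertex 21.0 4.0 0.0
      vertex 7.0 4.0 0.0
      vertex 7.0 4.0 7.0
    endloop
  endfacet
  facet normal 0.0000 1.0000 0.0000
    outer loop
      vertex 21.0 4.0 0.0
      vertex 7.0 4.0 7.0
      vertex 21.0 4.0 7.0
    endloop
  endfacet
  facet normal 1.0000 0.0000 0.0000
    outer loop
      vertex 7.0 4.0 0.0
      vertex 7.0 12.0 0.0
      vertex 7.0 12.0 7.0
    endloop
  endfacet
  facet normal 1.0000 0.0000 0.0000
    outer loop
      vertex 7.0 4.0 0.0
      vertex 7.0 12.0 7.0
      vertex 7.0 4.0 7.0
    endloop
  endfacet
  facet normal 0.0000 1.0000 0.0000
    outer loop
      vertex 7.0 12.0 0.0
      vertex 0.0 12.0 0.0
      vertex 0.0 12.0 7.0
    endloop
  endfacet
  facet normal 0.0000 1.0000 0.0000
    outer loop
      vertex 7.0 12.0 0.0
      vertex 0.0 12.0 7.0
      vertex 7.0 12.0 7.0
    endloop
  endfacet
  facet normal -1.0000 0.0000 0.0000
    outer loop
      vertex 0.0 12.0 0.0
      vertex 0.0 0.0 0.0
      vertex 0.0 0.0 7.0
    endloop
  endfacet
  facet normal -1.0000 0.0000 0.0000
    outer loop
      vertex 0.0 12.0 0.0
      vertex 0.0 0.0 7.0
      vertex 0.0 12.0 7.0
    endloop
  endfacet
endsolid part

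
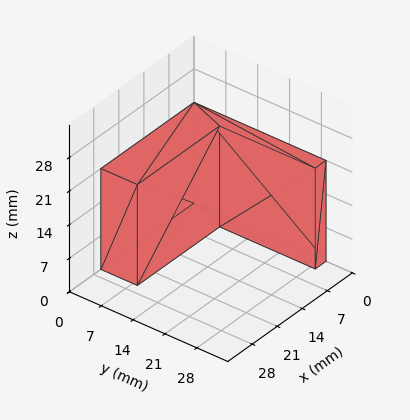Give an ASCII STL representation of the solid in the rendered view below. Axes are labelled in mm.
Reading the render: the shape is an L-shaped prism: outer 26 × 29 mm, arm thicknesses ≈ 8 mm (horizontal) and 3 mm (vertical), extruded 21 mm in z (dimensions read to the nearest mm from the axis ticks). For the STL, each face is triangulated and given an outward normal.

solid part
  facet normal 0.0000 0.0000 -1.0000
    outer loop
      vertex 26.0 8.0 0.0
      vertex 26.0 0.0 0.0
      vertex 0.0 0.0 0.0
    endloop
  endfacet
  facet normal 0.0000 0.0000 -1.0000
    outer loop
      vertex 3.0 8.0 0.0
      vertex 26.0 8.0 0.0
      vertex 0.0 0.0 0.0
    endloop
  endfacet
  facet normal 0.0000 0.0000 -1.0000
    outer loop
      vertex 3.0 29.0 0.0
      vertex 3.0 8.0 0.0
      vertex 0.0 0.0 0.0
    endloop
  endfacet
  facet normal 0.0000 0.0000 -1.0000
    outer loop
      vertex 0.0 29.0 0.0
      vertex 3.0 29.0 0.0
      vertex 0.0 0.0 0.0
    endloop
  endfacet
  facet normal 0.0000 0.0000 1.0000
    outer loop
      vertex 0.0 0.0 21.0
      vertex 26.0 0.0 21.0
      vertex 26.0 8.0 21.0
    endloop
  endfacet
  facet normal 0.0000 0.0000 1.0000
    outer loop
      vertex 0.0 0.0 21.0
      vertex 26.0 8.0 21.0
      vertex 3.0 8.0 21.0
    endloop
  endfacet
  facet normal 0.0000 0.0000 1.0000
    outer loop
      vertex 0.0 0.0 21.0
      vertex 3.0 8.0 21.0
      vertex 3.0 29.0 21.0
    endloop
  endfacet
  facet normal 0.0000 0.0000 1.0000
    outer loop
      vertex 0.0 0.0 21.0
      vertex 3.0 29.0 21.0
      vertex 0.0 29.0 21.0
    endloop
  endfacet
  facet normal 0.0000 -1.0000 0.0000
    outer loop
      vertex 0.0 0.0 0.0
      vertex 26.0 0.0 0.0
      vertex 26.0 0.0 21.0
    endloop
  endfacet
  facet normal 0.0000 -1.0000 0.0000
    outer loop
      vertex 0.0 0.0 0.0
      vertex 26.0 0.0 21.0
      vertex 0.0 0.0 21.0
    endloop
  endfacet
  facet normal 1.0000 0.0000 0.0000
    outer loop
      vertex 26.0 0.0 0.0
      vertex 26.0 8.0 0.0
      vertex 26.0 8.0 21.0
    endloop
  endfacet
  facet normal 1.0000 0.0000 0.0000
    outer loop
      vertex 26.0 0.0 0.0
      vertex 26.0 8.0 21.0
      vertex 26.0 0.0 21.0
    endloop
  endfacet
  facet normal 0.0000 1.0000 0.0000
    outer loop
      vertex 26.0 8.0 0.0
      vertex 3.0 8.0 0.0
      vertex 3.0 8.0 21.0
    endloop
  endfacet
  facet normal 0.0000 1.0000 0.0000
    outer loop
      vertex 26.0 8.0 0.0
      vertex 3.0 8.0 21.0
      vertex 26.0 8.0 21.0
    endloop
  endfacet
  facet normal 1.0000 0.0000 0.0000
    outer loop
      vertex 3.0 8.0 0.0
      vertex 3.0 29.0 0.0
      vertex 3.0 29.0 21.0
    endloop
  endfacet
  facet normal 1.0000 0.0000 0.0000
    outer loop
      vertex 3.0 8.0 0.0
      vertex 3.0 29.0 21.0
      vertex 3.0 8.0 21.0
    endloop
  endfacet
  facet normal 0.0000 1.0000 0.0000
    outer loop
      vertex 3.0 29.0 0.0
      vertex 0.0 29.0 0.0
      vertex 0.0 29.0 21.0
    endloop
  endfacet
  facet normal 0.0000 1.0000 0.0000
    outer loop
      vertex 3.0 29.0 0.0
      vertex 0.0 29.0 21.0
      vertex 3.0 29.0 21.0
    endloop
  endfacet
  facet normal -1.0000 0.0000 0.0000
    outer loop
      vertex 0.0 29.0 0.0
      vertex 0.0 0.0 0.0
      vertex 0.0 0.0 21.0
    endloop
  endfacet
  facet normal -1.0000 0.0000 0.0000
    outer loop
      vertex 0.0 29.0 0.0
      vertex 0.0 0.0 21.0
      vertex 0.0 29.0 21.0
    endloop
  endfacet
endsolid part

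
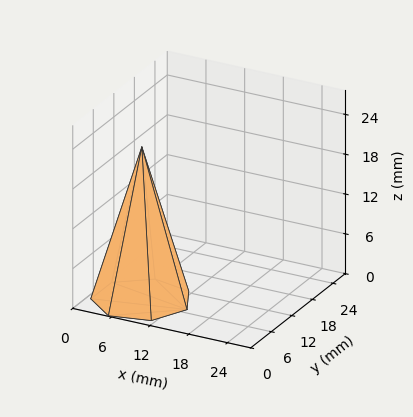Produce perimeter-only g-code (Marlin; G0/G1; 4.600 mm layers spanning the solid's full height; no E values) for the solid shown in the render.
Reading the render: the shape is a regular 7-sided pyramid, base circumscribed radius ≈ 7 mm, apex at z ≈ 23 mm (dimensions read to the nearest mm from the axis ticks). For the g-code, the solid's height is divided into equal slices at the stated Δz and each level perimeter traced with G1 moves after a G0 lift.

; perimeter-only toolpath
G21 ; units = mm
G90 ; absolute positioning
G28 ; home
; layer 1
G0 Z4.600
G0 X12.600 Y7.000
G1 X10.491 Y11.378
G1 X5.754 Y12.459
G1 X1.954 Y9.430
G1 X1.954 Y4.570
G1 X5.754 Y1.541
G1 X10.491 Y2.622
G1 X12.600 Y7.000
; layer 2
G0 Z9.200
G0 X11.200 Y7.000
G1 X9.618 Y10.284
G1 X6.065 Y11.094
G1 X3.216 Y8.822
G1 X3.216 Y5.178
G1 X6.065 Y2.906
G1 X9.618 Y3.716
G1 X11.200 Y7.000
; layer 3
G0 Z13.800
G0 X9.800 Y7.000
G1 X8.746 Y9.189
G1 X6.377 Y9.730
G1 X4.477 Y8.215
G1 X4.477 Y5.785
G1 X6.377 Y4.270
G1 X8.746 Y4.811
G1 X9.800 Y7.000
; layer 4
G0 Z18.400
G0 X8.400 Y7.000
G1 X7.873 Y8.095
G1 X6.688 Y8.365
G1 X5.739 Y7.607
G1 X5.739 Y6.393
G1 X6.688 Y5.635
G1 X7.873 Y5.905
G1 X8.400 Y7.000
M2 ; end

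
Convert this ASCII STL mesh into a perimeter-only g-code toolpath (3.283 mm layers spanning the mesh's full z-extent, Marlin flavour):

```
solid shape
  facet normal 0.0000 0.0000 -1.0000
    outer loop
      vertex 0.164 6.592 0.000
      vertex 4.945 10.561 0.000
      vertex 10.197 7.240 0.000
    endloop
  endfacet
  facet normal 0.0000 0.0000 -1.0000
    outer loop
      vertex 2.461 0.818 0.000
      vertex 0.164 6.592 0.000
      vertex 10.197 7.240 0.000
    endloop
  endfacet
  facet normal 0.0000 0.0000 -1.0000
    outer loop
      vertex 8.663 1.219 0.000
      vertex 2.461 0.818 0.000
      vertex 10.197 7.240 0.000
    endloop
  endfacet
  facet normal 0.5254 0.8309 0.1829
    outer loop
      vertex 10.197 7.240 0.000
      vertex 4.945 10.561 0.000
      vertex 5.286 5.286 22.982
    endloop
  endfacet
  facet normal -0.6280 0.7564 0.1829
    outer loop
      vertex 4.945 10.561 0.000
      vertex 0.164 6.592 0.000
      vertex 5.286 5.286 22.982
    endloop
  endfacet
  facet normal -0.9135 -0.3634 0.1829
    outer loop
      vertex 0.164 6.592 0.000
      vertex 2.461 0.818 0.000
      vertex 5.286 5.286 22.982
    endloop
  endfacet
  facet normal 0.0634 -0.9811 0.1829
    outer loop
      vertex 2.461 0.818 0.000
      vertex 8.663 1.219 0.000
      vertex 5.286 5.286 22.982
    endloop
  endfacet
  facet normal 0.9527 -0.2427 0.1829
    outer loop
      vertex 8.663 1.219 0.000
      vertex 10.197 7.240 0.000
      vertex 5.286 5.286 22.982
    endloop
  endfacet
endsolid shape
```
; perimeter-only toolpath
G21 ; units = mm
G90 ; absolute positioning
G28 ; home
; layer 1
G0 Z3.283
G0 X9.495 Y6.961
G1 X4.994 Y9.807
G1 X0.896 Y6.405
G1 X2.865 Y1.456
G1 X8.181 Y1.800
G1 X9.495 Y6.961
; layer 2
G0 Z6.566
G0 X8.794 Y6.682
G1 X5.042 Y9.054
G1 X1.627 Y6.219
G1 X3.268 Y2.095
G1 X7.698 Y2.381
G1 X8.794 Y6.682
; layer 3
G0 Z9.849
G0 X8.092 Y6.403
G1 X5.091 Y8.300
G1 X2.359 Y6.032
G1 X3.672 Y2.733
G1 X7.216 Y2.962
G1 X8.092 Y6.403
; layer 4
G0 Z13.133
G0 X7.391 Y6.123
G1 X5.140 Y7.547
G1 X3.091 Y5.846
G1 X4.075 Y3.371
G1 X6.733 Y3.543
G1 X7.391 Y6.123
; layer 5
G0 Z16.416
G0 X6.689 Y5.844
G1 X5.189 Y6.793
G1 X3.823 Y5.659
G1 X4.479 Y4.009
G1 X6.251 Y4.124
G1 X6.689 Y5.844
; layer 6
G0 Z19.699
G0 X5.988 Y5.565
G1 X5.237 Y6.040
G1 X4.554 Y5.473
G1 X4.882 Y4.648
G1 X5.768 Y4.705
G1 X5.988 Y5.565
M2 ; end

The solid is a regular 5-sided pyramid, base circumscribed radius ≈ 5.29 mm, apex at z ≈ 23 mm. Slicing at Δz = 3.283 mm — 7 equal slices spanning the solid's height, so layer i sits at z = i·h/7 — gives 6 non-empty perimeters. Each is a 5-segment closed polygon; G0 lifts to the layer z and rapids to the start vertex, then G1 traces the edges. The cross-section shrinks linearly with z (the slice at the apex is degenerate and omitted).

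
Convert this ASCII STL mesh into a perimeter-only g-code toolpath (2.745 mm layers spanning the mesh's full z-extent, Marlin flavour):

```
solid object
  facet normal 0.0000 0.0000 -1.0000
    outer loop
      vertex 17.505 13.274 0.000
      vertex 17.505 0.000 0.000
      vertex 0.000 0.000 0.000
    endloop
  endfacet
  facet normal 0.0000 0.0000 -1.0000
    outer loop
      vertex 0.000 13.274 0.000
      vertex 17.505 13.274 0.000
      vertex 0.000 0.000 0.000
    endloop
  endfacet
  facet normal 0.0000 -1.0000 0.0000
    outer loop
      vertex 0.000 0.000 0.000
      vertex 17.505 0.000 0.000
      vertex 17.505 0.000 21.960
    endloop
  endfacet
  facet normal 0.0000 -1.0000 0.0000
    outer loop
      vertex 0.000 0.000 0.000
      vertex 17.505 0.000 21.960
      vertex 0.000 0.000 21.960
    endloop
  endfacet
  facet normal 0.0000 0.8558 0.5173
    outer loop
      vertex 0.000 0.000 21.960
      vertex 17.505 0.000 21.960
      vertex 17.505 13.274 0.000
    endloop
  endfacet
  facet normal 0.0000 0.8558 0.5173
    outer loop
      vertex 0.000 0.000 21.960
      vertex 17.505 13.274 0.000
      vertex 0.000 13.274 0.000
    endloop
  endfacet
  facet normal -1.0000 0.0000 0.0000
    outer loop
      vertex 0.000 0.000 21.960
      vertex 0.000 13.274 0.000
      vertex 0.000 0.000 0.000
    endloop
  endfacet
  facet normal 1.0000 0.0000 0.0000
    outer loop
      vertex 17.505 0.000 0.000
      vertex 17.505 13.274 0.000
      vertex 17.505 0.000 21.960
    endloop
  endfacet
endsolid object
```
; perimeter-only toolpath
G21 ; units = mm
G90 ; absolute positioning
G28 ; home
; layer 1
G0 Z2.745
G0 X0.000 Y0.000
G1 X17.505 Y0.000
G1 X17.505 Y11.615
G1 X0.000 Y11.615
G1 X0.000 Y0.000
; layer 2
G0 Z5.490
G0 X0.000 Y0.000
G1 X17.505 Y0.000
G1 X17.505 Y9.955
G1 X0.000 Y9.955
G1 X0.000 Y0.000
; layer 3
G0 Z8.235
G0 X0.000 Y0.000
G1 X17.505 Y0.000
G1 X17.505 Y8.296
G1 X0.000 Y8.296
G1 X0.000 Y0.000
; layer 4
G0 Z10.980
G0 X0.000 Y0.000
G1 X17.505 Y0.000
G1 X17.505 Y6.637
G1 X0.000 Y6.637
G1 X0.000 Y0.000
; layer 5
G0 Z13.725
G0 X0.000 Y0.000
G1 X17.505 Y0.000
G1 X17.505 Y4.978
G1 X0.000 Y4.978
G1 X0.000 Y0.000
; layer 6
G0 Z16.470
G0 X0.000 Y0.000
G1 X17.505 Y0.000
G1 X17.505 Y3.319
G1 X0.000 Y3.319
G1 X0.000 Y0.000
; layer 7
G0 Z19.215
G0 X0.000 Y0.000
G1 X17.505 Y0.000
G1 X17.505 Y1.659
G1 X0.000 Y1.659
G1 X0.000 Y0.000
M2 ; end

The solid is a wedge (ramp): 17.5 × 13.3 mm base, rising to 22 mm along the y=0 edge and sloping linearly to z=0 at y=13.3. Slicing at Δz = 2.745 mm — 8 equal slices spanning the solid's height, so layer i sits at z = i·h/8 — gives 7 non-empty perimeters. Each is a 4-segment closed polygon; G0 lifts to the layer z and rapids to the start vertex, then G1 traces the edges. The cross-section shrinks linearly with z (the slice at the apex is degenerate and omitted).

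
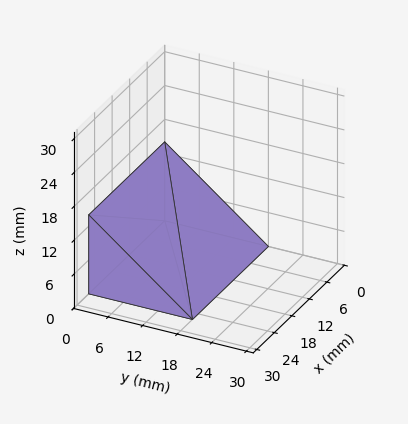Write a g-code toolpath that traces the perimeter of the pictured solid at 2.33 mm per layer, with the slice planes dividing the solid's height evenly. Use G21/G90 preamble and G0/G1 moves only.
Reading the render: the shape is a wedge (ramp): 26 × 18 mm base, rising to 14 mm along the y=0 edge and sloping linearly to z=0 at y=18 (dimensions read to the nearest mm from the axis ticks). For the g-code, the solid's height is divided into equal slices at the stated Δz and each level perimeter traced with G1 moves after a G0 lift.

; perimeter-only toolpath
G21 ; units = mm
G90 ; absolute positioning
G28 ; home
; layer 1
G0 Z2.33
G0 X0.00 Y0.00
G1 X26.00 Y0.00
G1 X26.00 Y15.00
G1 X0.00 Y15.00
G1 X0.00 Y0.00
; layer 2
G0 Z4.67
G0 X0.00 Y0.00
G1 X26.00 Y0.00
G1 X26.00 Y12.00
G1 X0.00 Y12.00
G1 X0.00 Y0.00
; layer 3
G0 Z7.00
G0 X0.00 Y0.00
G1 X26.00 Y0.00
G1 X26.00 Y9.00
G1 X0.00 Y9.00
G1 X0.00 Y0.00
; layer 4
G0 Z9.33
G0 X0.00 Y0.00
G1 X26.00 Y0.00
G1 X26.00 Y6.00
G1 X0.00 Y6.00
G1 X0.00 Y0.00
; layer 5
G0 Z11.67
G0 X0.00 Y0.00
G1 X26.00 Y0.00
G1 X26.00 Y3.00
G1 X0.00 Y3.00
G1 X0.00 Y0.00
M2 ; end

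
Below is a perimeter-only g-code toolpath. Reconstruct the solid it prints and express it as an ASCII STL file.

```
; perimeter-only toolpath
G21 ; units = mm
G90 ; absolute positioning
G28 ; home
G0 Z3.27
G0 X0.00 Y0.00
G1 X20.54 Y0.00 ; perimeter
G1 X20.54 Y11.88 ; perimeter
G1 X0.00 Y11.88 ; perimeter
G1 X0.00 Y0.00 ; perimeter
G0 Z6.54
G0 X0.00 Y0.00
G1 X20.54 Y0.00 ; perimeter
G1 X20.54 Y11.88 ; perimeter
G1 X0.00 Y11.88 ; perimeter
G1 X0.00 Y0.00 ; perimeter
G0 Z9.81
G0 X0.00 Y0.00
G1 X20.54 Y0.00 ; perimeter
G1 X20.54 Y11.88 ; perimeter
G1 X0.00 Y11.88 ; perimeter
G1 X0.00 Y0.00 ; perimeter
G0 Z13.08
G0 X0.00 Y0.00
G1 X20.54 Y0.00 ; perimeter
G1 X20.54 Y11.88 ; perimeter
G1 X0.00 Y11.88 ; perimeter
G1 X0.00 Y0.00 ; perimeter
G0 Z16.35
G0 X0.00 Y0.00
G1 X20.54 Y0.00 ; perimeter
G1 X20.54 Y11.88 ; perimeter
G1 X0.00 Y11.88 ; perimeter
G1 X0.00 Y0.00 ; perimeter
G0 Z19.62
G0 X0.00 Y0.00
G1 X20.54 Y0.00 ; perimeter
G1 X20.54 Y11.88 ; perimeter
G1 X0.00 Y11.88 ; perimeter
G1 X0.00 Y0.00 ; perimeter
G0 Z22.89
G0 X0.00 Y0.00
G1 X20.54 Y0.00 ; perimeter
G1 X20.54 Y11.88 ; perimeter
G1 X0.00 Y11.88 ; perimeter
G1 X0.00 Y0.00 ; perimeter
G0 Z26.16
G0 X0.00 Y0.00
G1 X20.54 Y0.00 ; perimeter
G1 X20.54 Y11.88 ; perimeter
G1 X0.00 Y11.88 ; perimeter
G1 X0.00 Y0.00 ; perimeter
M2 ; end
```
solid part
  facet normal 0.0000 0.0000 -1.0000
    outer loop
      vertex 20.54 11.88 0.00
      vertex 20.54 0.00 0.00
      vertex 0.00 0.00 0.00
    endloop
  endfacet
  facet normal 0.0000 0.0000 -1.0000
    outer loop
      vertex 0.00 11.88 0.00
      vertex 20.54 11.88 0.00
      vertex 0.00 0.00 0.00
    endloop
  endfacet
  facet normal 0.0000 0.0000 1.0000
    outer loop
      vertex 0.00 0.00 26.16
      vertex 20.54 0.00 26.16
      vertex 20.54 11.88 26.16
    endloop
  endfacet
  facet normal 0.0000 0.0000 1.0000
    outer loop
      vertex 0.00 0.00 26.16
      vertex 20.54 11.88 26.16
      vertex 0.00 11.88 26.16
    endloop
  endfacet
  facet normal 0.0000 -1.0000 0.0000
    outer loop
      vertex 0.00 0.00 0.00
      vertex 20.54 0.00 0.00
      vertex 20.54 0.00 26.16
    endloop
  endfacet
  facet normal 0.0000 -1.0000 0.0000
    outer loop
      vertex 0.00 0.00 0.00
      vertex 20.54 0.00 26.16
      vertex 0.00 0.00 26.16
    endloop
  endfacet
  facet normal 0.0000 1.0000 0.0000
    outer loop
      vertex 20.54 11.88 26.16
      vertex 20.54 11.88 0.00
      vertex 0.00 11.88 0.00
    endloop
  endfacet
  facet normal 0.0000 1.0000 0.0000
    outer loop
      vertex 0.00 11.88 26.16
      vertex 20.54 11.88 26.16
      vertex 0.00 11.88 0.00
    endloop
  endfacet
  facet normal -1.0000 0.0000 0.0000
    outer loop
      vertex 0.00 11.88 26.16
      vertex 0.00 11.88 0.00
      vertex 0.00 0.00 0.00
    endloop
  endfacet
  facet normal -1.0000 0.0000 0.0000
    outer loop
      vertex 0.00 0.00 26.16
      vertex 0.00 11.88 26.16
      vertex 0.00 0.00 0.00
    endloop
  endfacet
  facet normal 1.0000 0.0000 0.0000
    outer loop
      vertex 20.54 0.00 0.00
      vertex 20.54 11.88 0.00
      vertex 20.54 11.88 26.16
    endloop
  endfacet
  facet normal 1.0000 0.0000 0.0000
    outer loop
      vertex 20.54 0.00 0.00
      vertex 20.54 11.88 26.16
      vertex 20.54 0.00 26.16
    endloop
  endfacet
endsolid part

The G0 Z moves step by Δz≈3.27 mm. Every layer's G1 loop is the same polygon, so the solid is a straight extrusion of it from z=0 to z≈26.2. Closing with flat bottom and top caps and triangulating gives 12 facets — a rectangular box, roughly 20.5 × 11.9 mm footprint and 26.2 mm tall.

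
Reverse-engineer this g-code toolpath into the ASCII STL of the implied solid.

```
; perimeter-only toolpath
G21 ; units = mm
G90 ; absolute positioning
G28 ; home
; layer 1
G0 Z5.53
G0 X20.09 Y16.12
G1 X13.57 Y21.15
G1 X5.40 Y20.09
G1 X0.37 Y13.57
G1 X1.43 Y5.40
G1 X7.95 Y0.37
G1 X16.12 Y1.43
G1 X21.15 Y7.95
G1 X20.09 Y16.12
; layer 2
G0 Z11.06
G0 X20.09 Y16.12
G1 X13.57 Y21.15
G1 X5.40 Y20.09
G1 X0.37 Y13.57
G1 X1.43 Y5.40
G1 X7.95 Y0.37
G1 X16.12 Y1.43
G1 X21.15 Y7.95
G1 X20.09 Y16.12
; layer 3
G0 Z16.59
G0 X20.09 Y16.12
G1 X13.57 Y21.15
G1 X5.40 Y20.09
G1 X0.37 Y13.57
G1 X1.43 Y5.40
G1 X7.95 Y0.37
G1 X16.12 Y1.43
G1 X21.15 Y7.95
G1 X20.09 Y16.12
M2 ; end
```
solid part
  facet normal 0.0000 0.0000 -1.0000
    outer loop
      vertex 5.40 20.09 0.00
      vertex 13.57 21.15 0.00
      vertex 20.09 16.12 0.00
    endloop
  endfacet
  facet normal 0.0000 0.0000 -1.0000
    outer loop
      vertex 0.37 13.57 0.00
      vertex 5.40 20.09 0.00
      vertex 20.09 16.12 0.00
    endloop
  endfacet
  facet normal 0.0000 0.0000 -1.0000
    outer loop
      vertex 1.43 5.40 0.00
      vertex 0.37 13.57 0.00
      vertex 20.09 16.12 0.00
    endloop
  endfacet
  facet normal 0.0000 0.0000 -1.0000
    outer loop
      vertex 7.95 0.37 0.00
      vertex 1.43 5.40 0.00
      vertex 20.09 16.12 0.00
    endloop
  endfacet
  facet normal 0.0000 0.0000 -1.0000
    outer loop
      vertex 16.12 1.43 0.00
      vertex 7.95 0.37 0.00
      vertex 20.09 16.12 0.00
    endloop
  endfacet
  facet normal 0.0000 0.0000 -1.0000
    outer loop
      vertex 21.15 7.95 0.00
      vertex 16.12 1.43 0.00
      vertex 20.09 16.12 0.00
    endloop
  endfacet
  facet normal 0.0000 0.0000 1.0000
    outer loop
      vertex 20.09 16.12 16.59
      vertex 13.57 21.15 16.59
      vertex 5.40 20.09 16.59
    endloop
  endfacet
  facet normal 0.0000 0.0000 1.0000
    outer loop
      vertex 20.09 16.12 16.59
      vertex 5.40 20.09 16.59
      vertex 0.37 13.57 16.59
    endloop
  endfacet
  facet normal 0.0000 0.0000 1.0000
    outer loop
      vertex 20.09 16.12 16.59
      vertex 0.37 13.57 16.59
      vertex 1.43 5.40 16.59
    endloop
  endfacet
  facet normal 0.0000 0.0000 1.0000
    outer loop
      vertex 20.09 16.12 16.59
      vertex 1.43 5.40 16.59
      vertex 7.95 0.37 16.59
    endloop
  endfacet
  facet normal 0.0000 0.0000 1.0000
    outer loop
      vertex 20.09 16.12 16.59
      vertex 7.95 0.37 16.59
      vertex 16.12 1.43 16.59
    endloop
  endfacet
  facet normal 0.0000 0.0000 1.0000
    outer loop
      vertex 20.09 16.12 16.59
      vertex 16.12 1.43 16.59
      vertex 21.15 7.95 16.59
    endloop
  endfacet
  facet normal 0.6108 0.7918 0.0000
    outer loop
      vertex 20.09 16.12 0.00
      vertex 13.57 21.15 0.00
      vertex 13.57 21.15 16.59
    endloop
  endfacet
  facet normal 0.6108 0.7918 0.0000
    outer loop
      vertex 20.09 16.12 0.00
      vertex 13.57 21.15 16.59
      vertex 20.09 16.12 16.59
    endloop
  endfacet
  facet normal -0.1287 0.9917 0.0000
    outer loop
      vertex 13.57 21.15 0.00
      vertex 5.40 20.09 0.00
      vertex 5.40 20.09 16.59
    endloop
  endfacet
  facet normal -0.1287 0.9917 0.0000
    outer loop
      vertex 13.57 21.15 0.00
      vertex 5.40 20.09 16.59
      vertex 13.57 21.15 16.59
    endloop
  endfacet
  facet normal -0.7918 0.6108 0.0000
    outer loop
      vertex 5.40 20.09 0.00
      vertex 0.37 13.57 0.00
      vertex 0.37 13.57 16.59
    endloop
  endfacet
  facet normal -0.7918 0.6108 0.0000
    outer loop
      vertex 5.40 20.09 0.00
      vertex 0.37 13.57 16.59
      vertex 5.40 20.09 16.59
    endloop
  endfacet
  facet normal -0.9917 -0.1287 0.0000
    outer loop
      vertex 0.37 13.57 0.00
      vertex 1.43 5.40 0.00
      vertex 1.43 5.40 16.59
    endloop
  endfacet
  facet normal -0.9917 -0.1287 0.0000
    outer loop
      vertex 0.37 13.57 0.00
      vertex 1.43 5.40 16.59
      vertex 0.37 13.57 16.59
    endloop
  endfacet
  facet normal -0.6108 -0.7918 0.0000
    outer loop
      vertex 1.43 5.40 0.00
      vertex 7.95 0.37 0.00
      vertex 7.95 0.37 16.59
    endloop
  endfacet
  facet normal -0.6108 -0.7918 0.0000
    outer loop
      vertex 1.43 5.40 0.00
      vertex 7.95 0.37 16.59
      vertex 1.43 5.40 16.59
    endloop
  endfacet
  facet normal 0.1287 -0.9917 0.0000
    outer loop
      vertex 7.95 0.37 0.00
      vertex 16.12 1.43 0.00
      vertex 16.12 1.43 16.59
    endloop
  endfacet
  facet normal 0.1287 -0.9917 0.0000
    outer loop
      vertex 7.95 0.37 0.00
      vertex 16.12 1.43 16.59
      vertex 7.95 0.37 16.59
    endloop
  endfacet
  facet normal 0.7918 -0.6108 0.0000
    outer loop
      vertex 16.12 1.43 0.00
      vertex 21.15 7.95 0.00
      vertex 21.15 7.95 16.59
    endloop
  endfacet
  facet normal 0.7918 -0.6108 0.0000
    outer loop
      vertex 16.12 1.43 0.00
      vertex 21.15 7.95 16.59
      vertex 16.12 1.43 16.59
    endloop
  endfacet
  facet normal 0.9917 0.1287 0.0000
    outer loop
      vertex 21.15 7.95 0.00
      vertex 20.09 16.12 0.00
      vertex 20.09 16.12 16.59
    endloop
  endfacet
  facet normal 0.9917 0.1287 0.0000
    outer loop
      vertex 21.15 7.95 0.00
      vertex 20.09 16.12 16.59
      vertex 21.15 7.95 16.59
    endloop
  endfacet
endsolid part

The G0 Z moves step by Δz≈5.53 mm. Every layer's G1 loop is the same polygon, so the solid is a straight extrusion of it from z=0 to z≈16.6. Closing with flat bottom and top caps and triangulating gives 28 facets — a regular 8-sided prism (a cylinder approximated with 8 flat sides), circumscribed radius ≈ 10.8 mm, height ≈ 16.6 mm.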